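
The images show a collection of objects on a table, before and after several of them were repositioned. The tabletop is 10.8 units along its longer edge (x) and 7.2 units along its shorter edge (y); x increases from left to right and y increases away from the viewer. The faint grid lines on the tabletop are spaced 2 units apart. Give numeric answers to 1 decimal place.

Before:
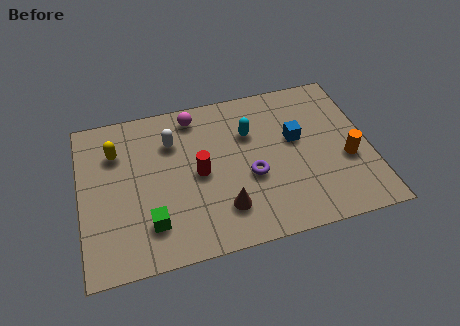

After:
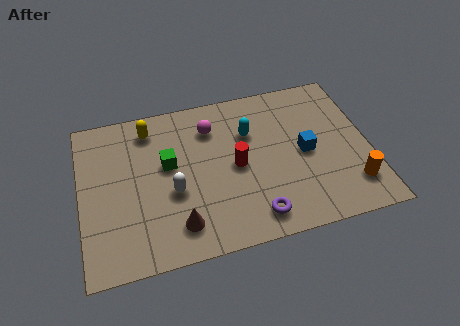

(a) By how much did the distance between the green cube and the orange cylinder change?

-0.3

They were about 7.5 units apart before and 7.2 after — 0.3 units closer together.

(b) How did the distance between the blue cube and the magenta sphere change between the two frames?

-0.3

The distance was about 4.2 in the first image and 3.9 in the second, so they moved 0.3 units closer together.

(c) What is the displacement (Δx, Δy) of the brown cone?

(-1.7, -0.3)

The brown cone started near (5.2, 1.7) and ended near (3.5, 1.4).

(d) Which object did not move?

the cyan capsule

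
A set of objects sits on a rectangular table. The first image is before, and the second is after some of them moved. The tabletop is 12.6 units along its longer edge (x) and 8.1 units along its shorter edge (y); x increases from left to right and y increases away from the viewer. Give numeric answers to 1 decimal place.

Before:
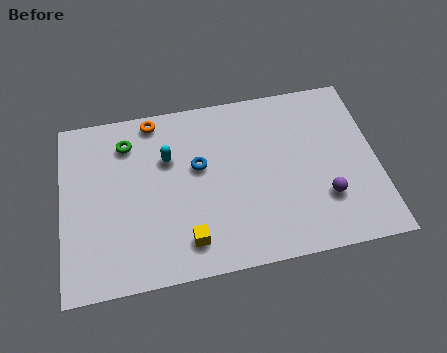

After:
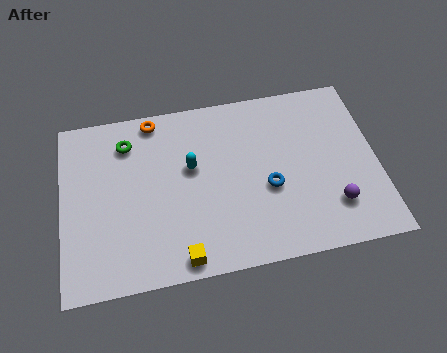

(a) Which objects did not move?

the orange torus and the green torus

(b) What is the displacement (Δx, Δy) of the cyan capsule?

(0.9, -0.6)

The cyan capsule was at about (4.3, 5.4) and moved to about (5.2, 4.8).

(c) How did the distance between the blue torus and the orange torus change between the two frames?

+2.9

They were about 3.0 units apart before and 5.9 after — 2.9 units further apart.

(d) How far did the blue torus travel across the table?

3.1

The blue torus was near (5.5, 4.8) before and (8.2, 3.3) after, so it travelled √(2.7² + 1.5²) ≈ 3.1 units.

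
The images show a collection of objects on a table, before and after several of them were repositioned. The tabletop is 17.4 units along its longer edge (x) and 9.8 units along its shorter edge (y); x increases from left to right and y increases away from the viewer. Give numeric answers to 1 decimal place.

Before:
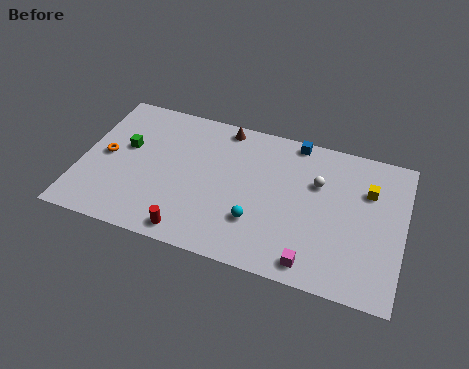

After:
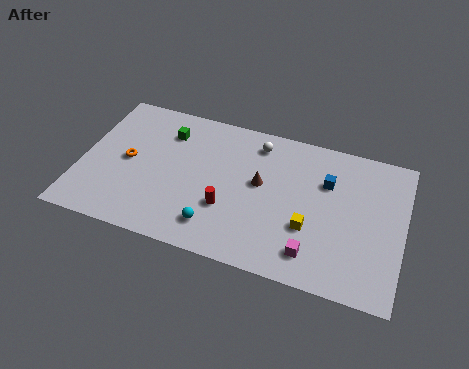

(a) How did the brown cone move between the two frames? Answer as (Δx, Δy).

(2.3, -3.3)

The brown cone was at about (7.4, 8.8) and moved to about (9.7, 5.5).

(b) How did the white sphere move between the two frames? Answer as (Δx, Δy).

(-3.4, 1.7)

From the two frames, the white sphere sits at roughly (12.7, 6.5) before and (9.3, 8.2) after.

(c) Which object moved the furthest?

the yellow cube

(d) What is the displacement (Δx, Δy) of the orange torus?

(1.2, 0.0)

The orange torus started near (1.3, 4.9) and ended near (2.5, 4.9).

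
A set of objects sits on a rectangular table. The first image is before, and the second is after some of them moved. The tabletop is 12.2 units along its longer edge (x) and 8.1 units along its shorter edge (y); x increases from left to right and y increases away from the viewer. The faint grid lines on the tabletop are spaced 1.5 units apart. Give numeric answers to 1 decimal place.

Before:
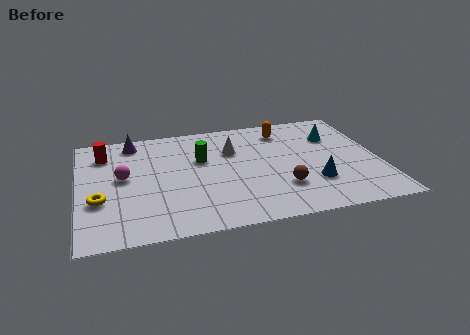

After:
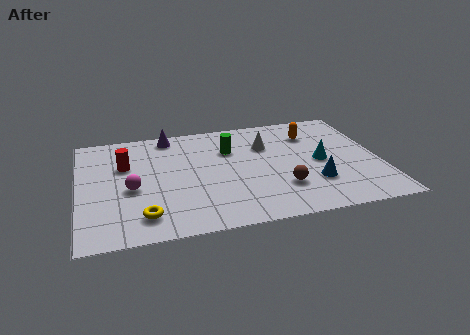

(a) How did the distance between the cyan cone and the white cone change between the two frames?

-1.5

Before: roughly 4.2 units apart; after: 2.7. That's 1.5 units closer together.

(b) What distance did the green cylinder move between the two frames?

1.3

The green cylinder was near (5.0, 5.1) before and (6.2, 5.6) after, so it travelled √(1.2² + 0.5²) ≈ 1.3 units.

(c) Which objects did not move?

the blue cone and the brown sphere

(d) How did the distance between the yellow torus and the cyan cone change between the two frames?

-2.4

The distance was about 10.1 in the first image and 7.7 in the second, so they moved 2.4 units closer together.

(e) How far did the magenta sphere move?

0.9

The magenta sphere was near (1.8, 4.4) before and (2.1, 3.5) after, so it travelled √(0.3² + 0.9²) ≈ 0.9 units.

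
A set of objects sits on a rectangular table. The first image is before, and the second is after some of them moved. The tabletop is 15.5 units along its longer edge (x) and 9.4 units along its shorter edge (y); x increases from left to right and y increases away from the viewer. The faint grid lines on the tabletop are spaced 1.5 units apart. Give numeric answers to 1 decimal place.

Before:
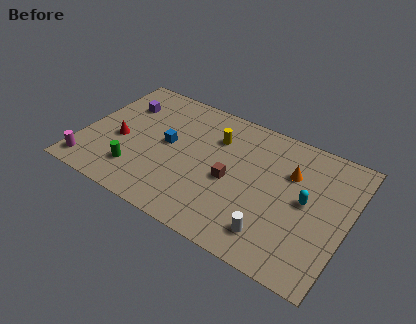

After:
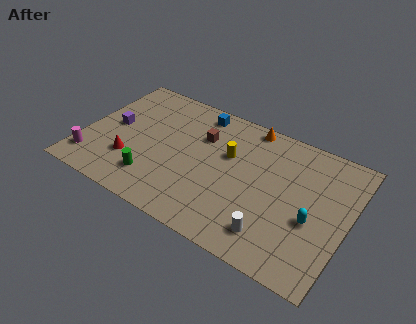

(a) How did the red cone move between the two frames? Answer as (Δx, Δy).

(0.8, -1.2)

The red cone was at about (2.2, 4.0) and moved to about (3.0, 2.8).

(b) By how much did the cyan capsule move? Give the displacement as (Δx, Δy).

(0.5, -1.1)

From the two frames, the cyan capsule sits at roughly (13.1, 4.9) before and (13.6, 3.8) after.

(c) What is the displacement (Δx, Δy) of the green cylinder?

(1.0, -0.1)

The green cylinder started near (3.5, 2.2) and ended near (4.5, 2.1).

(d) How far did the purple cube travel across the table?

1.9

The purple cube moved from about (1.9, 6.8) to (1.6, 4.9), a distance of √(0.3² + 1.9²) ≈ 1.9.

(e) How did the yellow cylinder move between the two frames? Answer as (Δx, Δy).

(0.9, -0.9)

From the two frames, the yellow cylinder sits at roughly (7.5, 6.8) before and (8.4, 5.9) after.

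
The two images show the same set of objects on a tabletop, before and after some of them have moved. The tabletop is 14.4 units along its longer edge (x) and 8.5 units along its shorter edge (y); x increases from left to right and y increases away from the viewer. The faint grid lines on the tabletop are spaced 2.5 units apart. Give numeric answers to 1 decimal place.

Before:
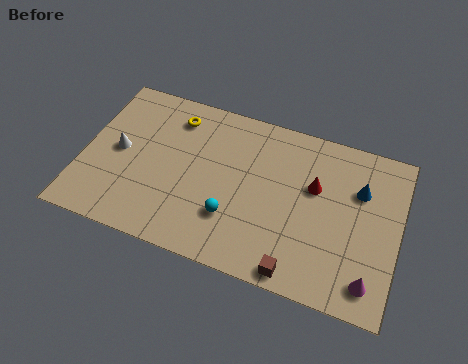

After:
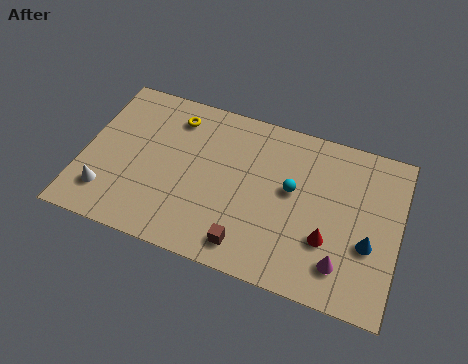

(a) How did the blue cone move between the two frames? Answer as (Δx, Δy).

(0.6, -2.6)

The blue cone was at about (12.5, 5.8) and moved to about (13.1, 3.2).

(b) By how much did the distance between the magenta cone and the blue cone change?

-2.7

They were about 4.5 units apart before and 1.8 after — 2.7 units closer together.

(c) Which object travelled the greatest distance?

the cyan sphere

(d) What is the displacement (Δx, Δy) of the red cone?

(0.8, -2.5)

The red cone was at about (10.5, 5.3) and moved to about (11.3, 2.8).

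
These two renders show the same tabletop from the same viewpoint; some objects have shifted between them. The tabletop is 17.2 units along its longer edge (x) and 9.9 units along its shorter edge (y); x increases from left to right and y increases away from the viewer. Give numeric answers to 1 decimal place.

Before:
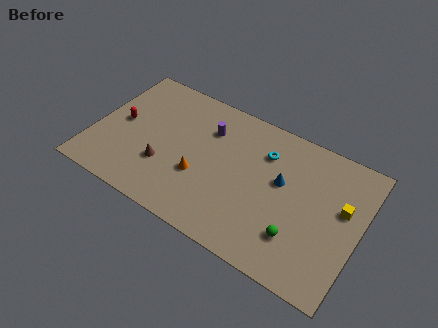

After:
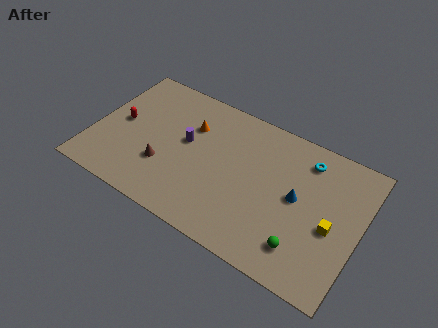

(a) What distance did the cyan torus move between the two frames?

2.7

The cyan torus moved from about (10.8, 7.3) to (13.4, 8.1), a distance of √(2.6² + 0.8²) ≈ 2.7.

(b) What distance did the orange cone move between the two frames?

3.5

The orange cone moved from about (7.1, 3.6) to (6.0, 6.9), a distance of √(1.1² + 3.3²) ≈ 3.5.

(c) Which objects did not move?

the brown cone and the red capsule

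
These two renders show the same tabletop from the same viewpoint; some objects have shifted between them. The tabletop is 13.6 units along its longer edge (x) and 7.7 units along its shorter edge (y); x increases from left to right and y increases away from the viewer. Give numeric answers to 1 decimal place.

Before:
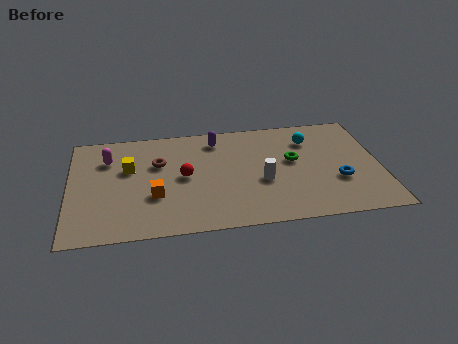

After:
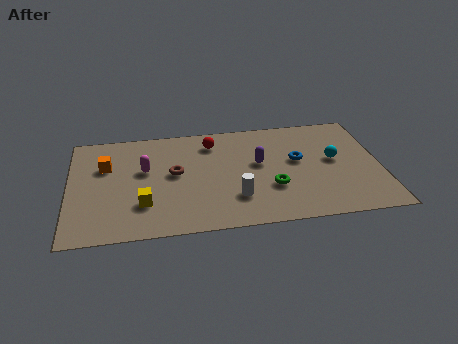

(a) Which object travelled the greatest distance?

the orange cube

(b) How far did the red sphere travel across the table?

2.6

The red sphere was near (5.0, 3.9) before and (6.3, 6.2) after, so it travelled √(1.3² + 2.3²) ≈ 2.6 units.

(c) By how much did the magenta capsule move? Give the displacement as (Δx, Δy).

(1.6, -1.0)

The magenta capsule started near (1.7, 5.6) and ended near (3.3, 4.6).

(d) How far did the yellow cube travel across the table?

2.7

The yellow cube was near (2.6, 4.8) before and (3.2, 2.2) after, so it travelled √(0.6² + 2.6²) ≈ 2.7 units.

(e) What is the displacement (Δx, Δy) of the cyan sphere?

(1.0, -1.6)

The cyan sphere was at about (10.6, 5.8) and moved to about (11.6, 4.2).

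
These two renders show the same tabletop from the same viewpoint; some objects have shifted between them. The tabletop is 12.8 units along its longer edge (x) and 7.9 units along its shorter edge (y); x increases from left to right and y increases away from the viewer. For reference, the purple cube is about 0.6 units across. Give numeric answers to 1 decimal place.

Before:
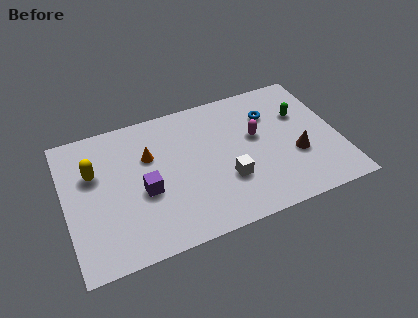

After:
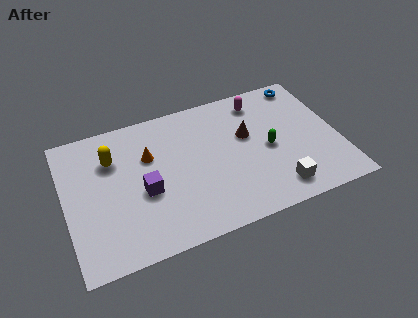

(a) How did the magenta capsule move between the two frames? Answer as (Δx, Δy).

(0.4, 2.0)

The magenta capsule was at about (9.0, 4.6) and moved to about (9.4, 6.6).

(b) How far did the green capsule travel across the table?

2.3

The green capsule moved from about (11.2, 5.2) to (9.5, 3.7), a distance of √(1.7² + 1.5²) ≈ 2.3.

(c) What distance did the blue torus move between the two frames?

2.2

The blue torus was near (9.8, 5.7) before and (11.6, 7.0) after, so it travelled √(1.8² + 1.3²) ≈ 2.2 units.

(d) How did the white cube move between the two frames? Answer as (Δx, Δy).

(2.2, -1.3)

From the two frames, the white cube sits at roughly (7.4, 2.6) before and (9.6, 1.3) after.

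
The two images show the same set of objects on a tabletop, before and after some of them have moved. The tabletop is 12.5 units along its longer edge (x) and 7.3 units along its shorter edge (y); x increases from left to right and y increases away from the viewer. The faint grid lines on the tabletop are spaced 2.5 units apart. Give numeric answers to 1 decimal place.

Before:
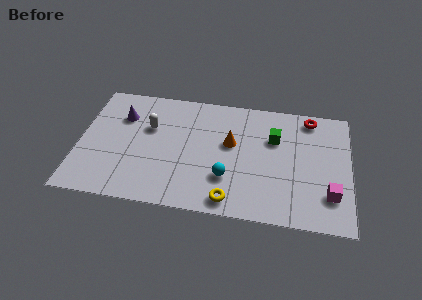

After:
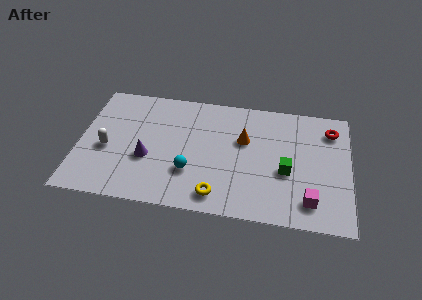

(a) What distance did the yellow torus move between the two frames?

0.6

From (7.1, 0.9) to (6.5, 1.1), the yellow torus covered √(0.6² + 0.2²) ≈ 0.6 units.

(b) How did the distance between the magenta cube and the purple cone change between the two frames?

-2.6

The distance was about 10.2 in the first image and 7.6 in the second, so they moved 2.6 units closer together.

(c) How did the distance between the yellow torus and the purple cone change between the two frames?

-3.0

They were about 6.7 units apart before and 3.7 after — 3.0 units closer together.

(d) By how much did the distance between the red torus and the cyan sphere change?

+1.7

They were about 5.6 units apart before and 7.3 after — 1.7 units further apart.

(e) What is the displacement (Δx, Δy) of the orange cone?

(0.6, 0.3)

The orange cone started near (7.0, 4.3) and ended near (7.6, 4.6).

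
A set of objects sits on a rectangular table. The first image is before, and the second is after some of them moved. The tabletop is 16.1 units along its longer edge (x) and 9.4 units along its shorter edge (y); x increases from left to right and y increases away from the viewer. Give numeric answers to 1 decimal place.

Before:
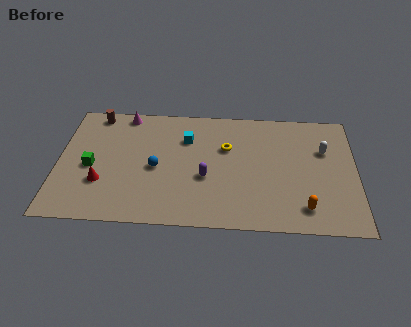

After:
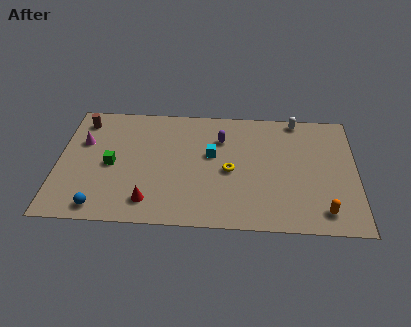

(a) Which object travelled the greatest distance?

the blue sphere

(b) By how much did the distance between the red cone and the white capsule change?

-1.9

They were about 12.4 units apart before and 10.5 after — 1.9 units closer together.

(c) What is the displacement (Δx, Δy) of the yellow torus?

(0.2, -1.8)

The yellow torus started near (9.1, 6.1) and ended near (9.3, 4.3).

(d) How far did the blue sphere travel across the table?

4.3

The blue sphere was near (5.3, 4.3) before and (2.4, 1.1) after, so it travelled √(2.9² + 3.2²) ≈ 4.3 units.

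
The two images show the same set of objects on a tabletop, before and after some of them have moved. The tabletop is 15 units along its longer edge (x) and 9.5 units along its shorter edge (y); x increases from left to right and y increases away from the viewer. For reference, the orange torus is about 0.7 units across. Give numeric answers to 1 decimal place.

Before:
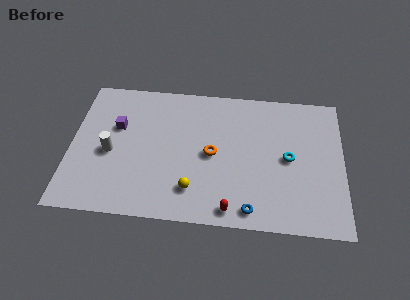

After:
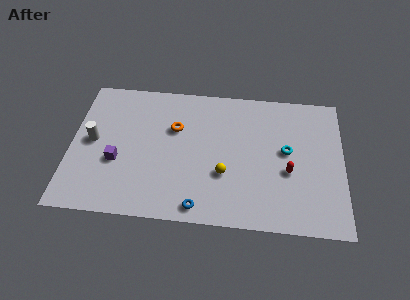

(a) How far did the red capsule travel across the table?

4.2

The red capsule moved from about (8.9, 1.0) to (12.0, 3.8), a distance of √(3.1² + 2.8²) ≈ 4.2.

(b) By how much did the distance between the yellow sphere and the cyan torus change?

-1.9

They were about 5.8 units apart before and 3.9 after — 1.9 units closer together.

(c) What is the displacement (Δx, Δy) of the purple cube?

(0.1, -2.4)

The purple cube was at about (2.5, 6.0) and moved to about (2.6, 3.6).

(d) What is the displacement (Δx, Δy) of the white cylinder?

(-1.0, 0.7)

From the two frames, the white cylinder sits at roughly (2.2, 4.2) before and (1.2, 4.9) after.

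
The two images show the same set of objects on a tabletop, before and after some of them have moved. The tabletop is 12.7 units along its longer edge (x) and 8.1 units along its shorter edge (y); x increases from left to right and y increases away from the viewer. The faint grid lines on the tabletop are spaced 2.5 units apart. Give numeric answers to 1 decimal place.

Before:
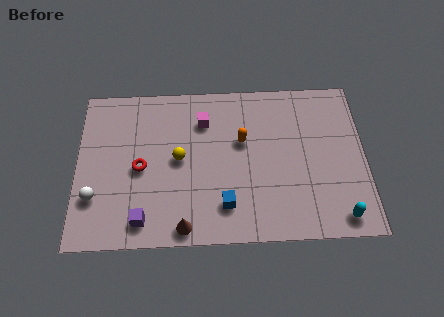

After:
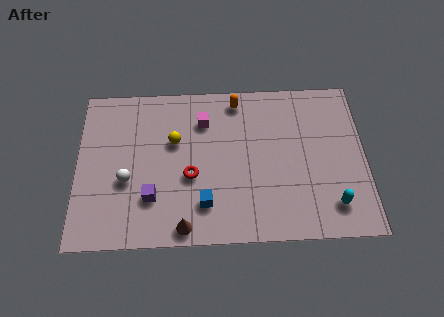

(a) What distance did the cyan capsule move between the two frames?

0.7

The cyan capsule was near (11.5, 1.0) before and (11.2, 1.6) after, so it travelled √(0.3² + 0.6²) ≈ 0.7 units.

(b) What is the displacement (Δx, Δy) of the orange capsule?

(-0.2, 2.1)

From the two frames, the orange capsule sits at roughly (7.3, 5.0) before and (7.1, 7.1) after.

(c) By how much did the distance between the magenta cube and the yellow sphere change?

-0.6

The distance was about 2.2 in the first image and 1.6 in the second, so they moved 0.6 units closer together.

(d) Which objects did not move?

the brown cone and the magenta cube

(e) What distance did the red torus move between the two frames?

2.3

The red torus was near (2.8, 3.8) before and (5.0, 3.3) after, so it travelled √(2.2² + 0.5²) ≈ 2.3 units.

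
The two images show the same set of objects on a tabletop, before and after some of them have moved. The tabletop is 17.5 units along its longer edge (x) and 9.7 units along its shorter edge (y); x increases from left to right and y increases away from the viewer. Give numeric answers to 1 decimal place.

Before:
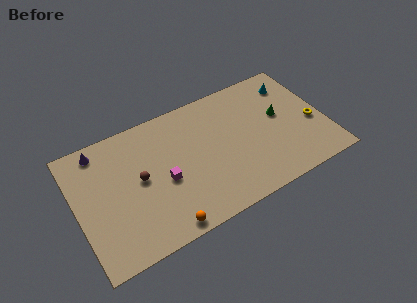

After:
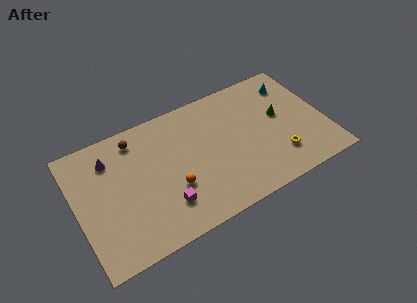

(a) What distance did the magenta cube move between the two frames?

1.8

From (6.0, 4.2) to (5.8, 2.4), the magenta cube covered √(0.2² + 1.8²) ≈ 1.8 units.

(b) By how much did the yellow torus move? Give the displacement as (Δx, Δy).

(-2.7, -1.6)

The yellow torus was at about (16.6, 4.0) and moved to about (13.9, 2.4).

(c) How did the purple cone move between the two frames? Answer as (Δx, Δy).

(0.6, -1.0)

The purple cone started near (2.0, 8.5) and ended near (2.6, 7.5).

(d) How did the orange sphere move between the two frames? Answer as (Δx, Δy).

(1.0, 2.5)

From the two frames, the orange sphere sits at roughly (5.5, 0.9) before and (6.5, 3.4) after.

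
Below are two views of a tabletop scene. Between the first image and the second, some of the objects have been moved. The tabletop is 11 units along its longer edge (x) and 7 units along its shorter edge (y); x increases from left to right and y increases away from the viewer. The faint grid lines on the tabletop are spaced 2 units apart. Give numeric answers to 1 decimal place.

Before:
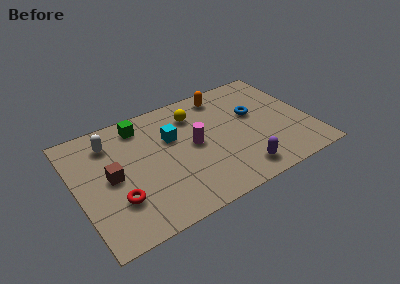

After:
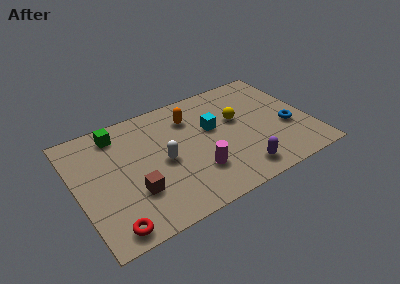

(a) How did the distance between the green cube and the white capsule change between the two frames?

+1.6

Before: roughly 1.6 units apart; after: 3.2. That's 1.6 units further apart.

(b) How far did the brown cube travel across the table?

1.6

The brown cube was near (1.6, 3.5) before and (2.5, 2.2) after, so it travelled √(0.9² + 1.3²) ≈ 1.6 units.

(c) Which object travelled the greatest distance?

the white capsule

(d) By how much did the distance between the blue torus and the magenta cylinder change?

+1.5

They were about 3.1 units apart before and 4.6 after — 1.5 units further apart.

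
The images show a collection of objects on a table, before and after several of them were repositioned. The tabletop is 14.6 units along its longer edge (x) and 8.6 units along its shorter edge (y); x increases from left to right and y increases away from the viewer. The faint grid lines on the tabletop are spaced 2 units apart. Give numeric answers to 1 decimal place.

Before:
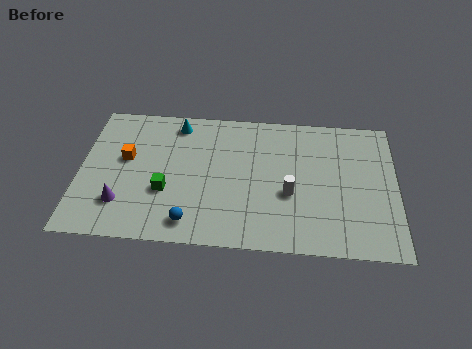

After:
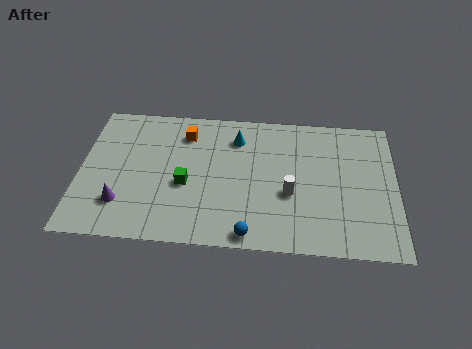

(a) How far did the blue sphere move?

2.7

The blue sphere was near (5.2, 1.3) before and (7.9, 0.8) after, so it travelled √(2.7² + 0.5²) ≈ 2.7 units.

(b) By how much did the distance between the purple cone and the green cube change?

+1.0

Before: roughly 2.2 units apart; after: 3.2. That's 1.0 units further apart.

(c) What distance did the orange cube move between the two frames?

3.2

The orange cube was near (2.1, 5.0) before and (4.8, 6.8) after, so it travelled √(2.7² + 1.8²) ≈ 3.2 units.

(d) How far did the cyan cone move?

2.9

The cyan cone was near (4.4, 7.4) before and (7.2, 6.7) after, so it travelled √(2.8² + 0.7²) ≈ 2.9 units.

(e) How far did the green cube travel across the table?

1.0

The green cube was near (4.0, 3.1) before and (4.9, 3.6) after, so it travelled √(0.9² + 0.5²) ≈ 1.0 units.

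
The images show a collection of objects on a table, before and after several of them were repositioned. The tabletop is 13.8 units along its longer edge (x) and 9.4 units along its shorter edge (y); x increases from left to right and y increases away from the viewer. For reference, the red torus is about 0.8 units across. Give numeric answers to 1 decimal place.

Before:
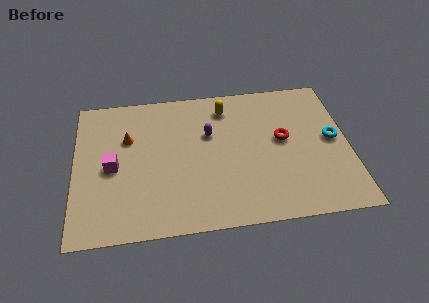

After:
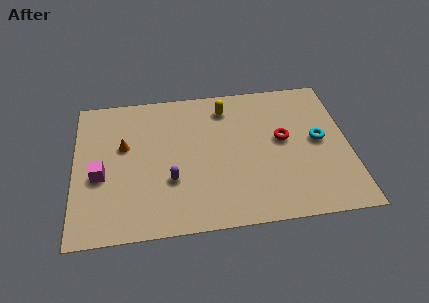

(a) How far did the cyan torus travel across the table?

0.7

The cyan torus was near (13.0, 4.9) before and (12.3, 4.9) after, so it travelled √(0.7² + 0.0²) ≈ 0.7 units.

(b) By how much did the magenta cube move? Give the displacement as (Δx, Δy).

(-0.6, -0.5)

The magenta cube was at about (1.9, 4.4) and moved to about (1.3, 3.9).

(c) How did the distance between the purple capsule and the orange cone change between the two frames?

-0.7

They were about 4.1 units apart before and 3.4 after — 0.7 units closer together.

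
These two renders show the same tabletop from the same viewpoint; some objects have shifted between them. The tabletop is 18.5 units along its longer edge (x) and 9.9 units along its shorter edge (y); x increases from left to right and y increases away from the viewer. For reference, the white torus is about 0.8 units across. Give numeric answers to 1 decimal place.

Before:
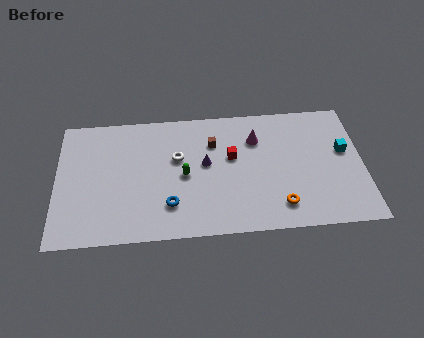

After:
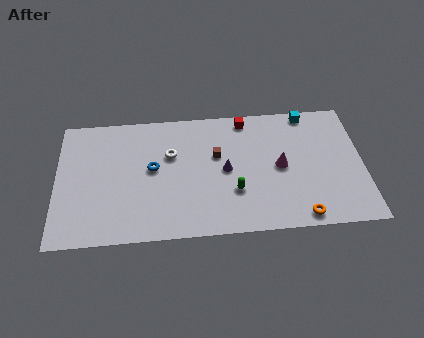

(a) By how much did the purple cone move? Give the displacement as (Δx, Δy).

(1.2, -0.6)

From the two frames, the purple cone sits at roughly (9.0, 5.5) before and (10.2, 4.9) after.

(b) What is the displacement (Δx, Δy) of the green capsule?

(3.0, -1.5)

The green capsule was at about (7.7, 4.7) and moved to about (10.7, 3.2).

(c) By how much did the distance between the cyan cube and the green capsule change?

-2.4

Before: roughly 9.8 units apart; after: 7.4. That's 2.4 units closer together.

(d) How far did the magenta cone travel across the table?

2.7

The magenta cone was near (12.1, 7.2) before and (13.5, 4.9) after, so it travelled √(1.4² + 2.3²) ≈ 2.7 units.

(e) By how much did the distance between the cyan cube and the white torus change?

-1.3

Before: roughly 10.1 units apart; after: 8.8. That's 1.3 units closer together.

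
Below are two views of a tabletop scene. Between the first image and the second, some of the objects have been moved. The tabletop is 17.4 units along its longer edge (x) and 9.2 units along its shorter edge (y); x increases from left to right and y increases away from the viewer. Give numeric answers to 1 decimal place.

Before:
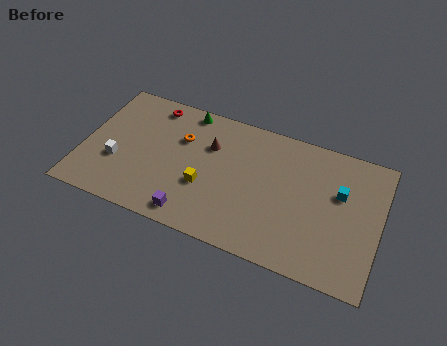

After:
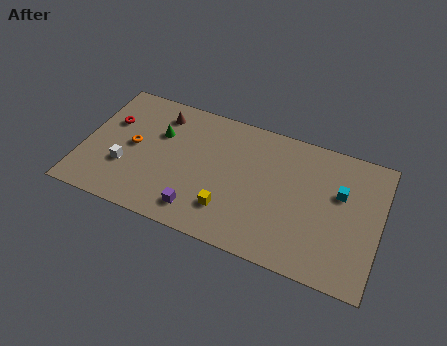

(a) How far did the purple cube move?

0.5

The purple cube moved from about (6.8, 1.2) to (7.1, 1.6), a distance of √(0.3² + 0.4²) ≈ 0.5.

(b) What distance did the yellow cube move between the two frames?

1.9

The yellow cube was near (7.3, 3.4) before and (8.8, 2.3) after, so it travelled √(1.5² + 1.1²) ≈ 1.9 units.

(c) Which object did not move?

the cyan cube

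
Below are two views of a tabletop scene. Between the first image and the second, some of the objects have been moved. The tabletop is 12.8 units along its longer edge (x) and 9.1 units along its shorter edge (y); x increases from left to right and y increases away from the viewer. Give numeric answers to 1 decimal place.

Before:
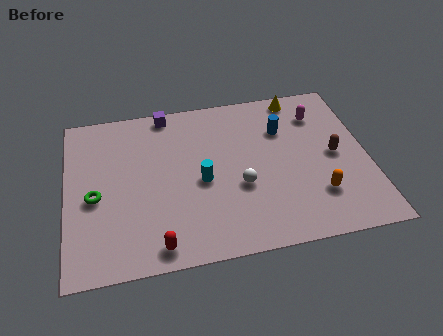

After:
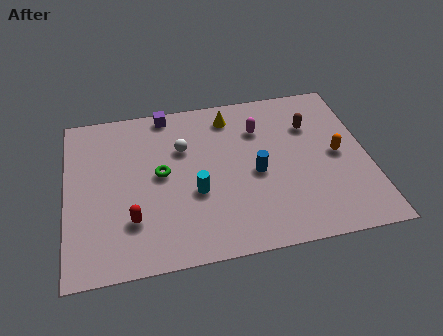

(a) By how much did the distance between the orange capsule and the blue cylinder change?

-0.7

The distance was about 4.2 in the first image and 3.5 in the second, so they moved 0.7 units closer together.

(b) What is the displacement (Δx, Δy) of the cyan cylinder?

(-0.3, -0.6)

From the two frames, the cyan cylinder sits at roughly (5.7, 4.1) before and (5.4, 3.5) after.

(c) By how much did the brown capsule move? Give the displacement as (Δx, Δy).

(-0.9, 1.9)

The brown capsule was at about (11.4, 4.5) and moved to about (10.5, 6.4).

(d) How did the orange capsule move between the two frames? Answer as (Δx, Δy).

(1.0, 2.1)

From the two frames, the orange capsule sits at roughly (10.5, 2.4) before and (11.5, 4.5) after.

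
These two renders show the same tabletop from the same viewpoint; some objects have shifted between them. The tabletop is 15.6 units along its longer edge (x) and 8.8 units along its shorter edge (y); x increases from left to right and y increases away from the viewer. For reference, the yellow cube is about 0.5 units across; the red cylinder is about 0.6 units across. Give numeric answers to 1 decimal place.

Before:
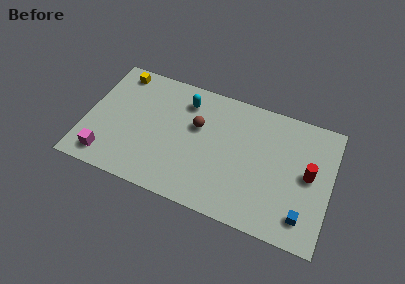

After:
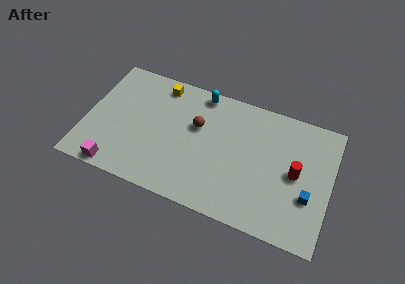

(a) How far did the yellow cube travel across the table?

2.7

From (1.7, 7.7) to (4.4, 7.6), the yellow cube covered √(2.7² + 0.1²) ≈ 2.7 units.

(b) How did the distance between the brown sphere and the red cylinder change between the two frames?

-0.8

They were about 7.3 units apart before and 6.5 after — 0.8 units closer together.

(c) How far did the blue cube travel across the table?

1.4

From (14.1, 1.7) to (14.3, 3.1), the blue cube covered √(0.2² + 1.4²) ≈ 1.4 units.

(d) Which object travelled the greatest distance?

the yellow cube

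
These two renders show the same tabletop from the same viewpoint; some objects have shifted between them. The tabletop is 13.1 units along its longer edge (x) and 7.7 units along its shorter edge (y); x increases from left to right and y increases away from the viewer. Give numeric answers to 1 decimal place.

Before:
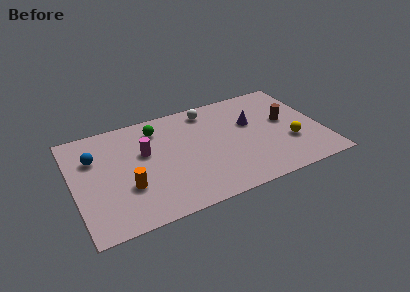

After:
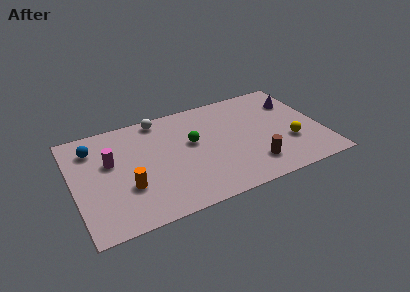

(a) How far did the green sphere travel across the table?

2.4

The green sphere was near (4.6, 6.2) before and (6.3, 4.5) after, so it travelled √(1.7² + 1.7²) ≈ 2.4 units.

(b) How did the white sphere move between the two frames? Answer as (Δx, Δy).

(-2.6, 0.3)

The white sphere started near (7.4, 6.6) and ended near (4.8, 6.9).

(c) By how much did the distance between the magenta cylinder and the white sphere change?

-0.5

The distance was about 4.1 in the first image and 3.6 in the second, so they moved 0.5 units closer together.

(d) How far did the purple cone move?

2.6

The purple cone was near (9.5, 4.8) before and (12.0, 5.6) after, so it travelled √(2.5² + 0.8²) ≈ 2.6 units.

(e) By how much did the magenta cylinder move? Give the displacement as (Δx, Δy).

(-1.8, 0.0)

The magenta cylinder was at about (3.8, 4.7) and moved to about (2.0, 4.7).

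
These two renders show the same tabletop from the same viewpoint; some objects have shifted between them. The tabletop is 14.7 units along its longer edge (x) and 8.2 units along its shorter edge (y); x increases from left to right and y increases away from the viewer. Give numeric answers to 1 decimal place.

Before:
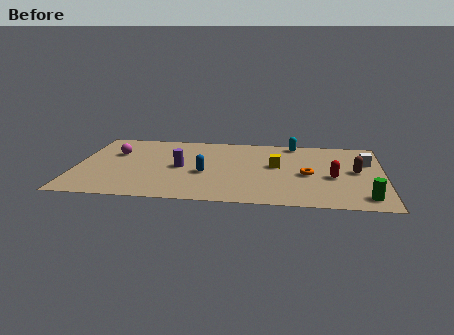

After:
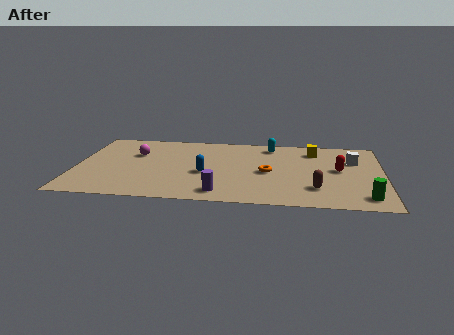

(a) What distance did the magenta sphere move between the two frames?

1.0

The magenta sphere moved from about (1.8, 5.4) to (2.8, 5.4), a distance of √(1.0² + 0.0²) ≈ 1.0.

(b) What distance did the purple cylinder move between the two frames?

3.4

The purple cylinder was near (5.0, 4.0) before and (7.0, 1.2) after, so it travelled √(2.0² + 2.8²) ≈ 3.4 units.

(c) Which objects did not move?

the blue capsule and the green cylinder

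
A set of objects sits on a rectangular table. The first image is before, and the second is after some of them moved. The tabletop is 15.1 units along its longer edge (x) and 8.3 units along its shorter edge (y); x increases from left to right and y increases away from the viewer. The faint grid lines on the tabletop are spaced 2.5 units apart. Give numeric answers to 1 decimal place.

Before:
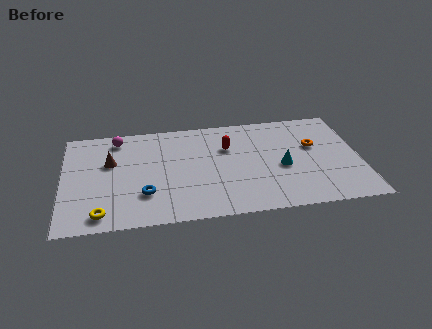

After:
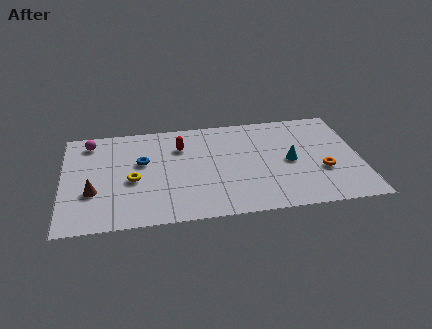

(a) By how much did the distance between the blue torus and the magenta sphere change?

-1.6

They were about 4.9 units apart before and 3.3 after — 1.6 units closer together.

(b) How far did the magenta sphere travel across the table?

1.4

From (2.8, 7.1) to (1.4, 7.0), the magenta sphere covered √(1.4² + 0.1²) ≈ 1.4 units.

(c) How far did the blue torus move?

2.6

The blue torus was near (4.1, 2.4) before and (4.0, 5.0) after, so it travelled √(0.1² + 2.6²) ≈ 2.6 units.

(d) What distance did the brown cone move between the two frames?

2.5

The brown cone moved from about (2.4, 5.2) to (1.5, 2.9), a distance of √(0.9² + 2.3²) ≈ 2.5.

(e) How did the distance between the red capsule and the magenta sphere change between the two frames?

-1.1

The distance was about 5.8 in the first image and 4.7 in the second, so they moved 1.1 units closer together.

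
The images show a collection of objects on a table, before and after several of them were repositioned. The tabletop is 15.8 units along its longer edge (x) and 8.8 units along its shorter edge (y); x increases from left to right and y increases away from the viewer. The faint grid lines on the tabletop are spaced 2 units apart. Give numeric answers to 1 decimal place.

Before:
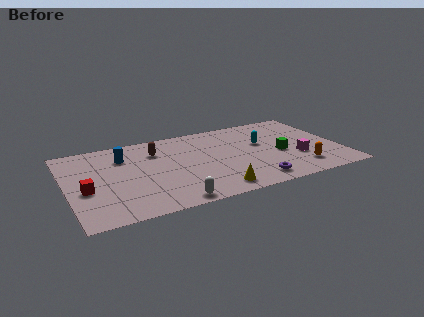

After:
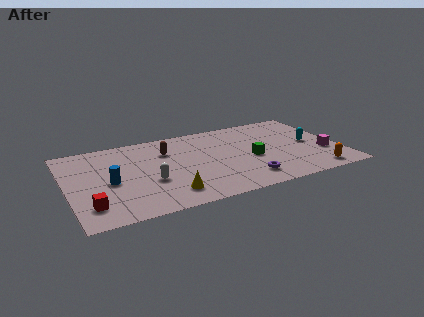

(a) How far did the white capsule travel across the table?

2.7

From (5.6, 0.8) to (4.6, 3.3), the white capsule covered √(1.0² + 2.5²) ≈ 2.7 units.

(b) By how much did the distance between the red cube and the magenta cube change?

+1.5

Before: roughly 12.2 units apart; after: 13.7. That's 1.5 units further apart.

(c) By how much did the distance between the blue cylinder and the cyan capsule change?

+3.7

Before: roughly 8.1 units apart; after: 11.8. That's 3.7 units further apart.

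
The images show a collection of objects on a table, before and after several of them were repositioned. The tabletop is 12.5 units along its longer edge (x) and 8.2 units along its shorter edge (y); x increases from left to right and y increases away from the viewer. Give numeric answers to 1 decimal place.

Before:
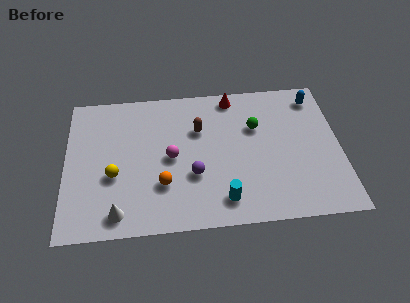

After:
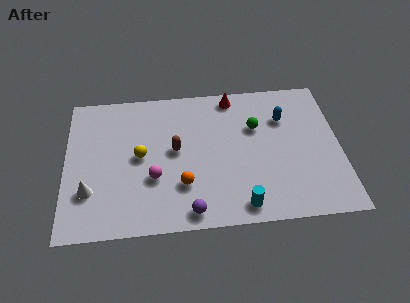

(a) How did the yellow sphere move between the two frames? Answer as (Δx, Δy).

(1.2, 1.0)

The yellow sphere started near (2.2, 3.2) and ended near (3.4, 4.2).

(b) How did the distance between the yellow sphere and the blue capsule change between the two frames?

-3.2

Before: roughly 10.0 units apart; after: 6.8. That's 3.2 units closer together.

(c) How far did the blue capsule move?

1.9

The blue capsule moved from about (11.5, 6.9) to (10.0, 5.8), a distance of √(1.5² + 1.1²) ≈ 1.9.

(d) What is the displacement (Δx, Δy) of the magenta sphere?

(-0.8, -1.1)

The magenta sphere was at about (4.8, 4.0) and moved to about (4.0, 2.9).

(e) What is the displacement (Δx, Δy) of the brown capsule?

(-1.1, -1.1)

The brown capsule started near (6.1, 5.5) and ended near (5.0, 4.4).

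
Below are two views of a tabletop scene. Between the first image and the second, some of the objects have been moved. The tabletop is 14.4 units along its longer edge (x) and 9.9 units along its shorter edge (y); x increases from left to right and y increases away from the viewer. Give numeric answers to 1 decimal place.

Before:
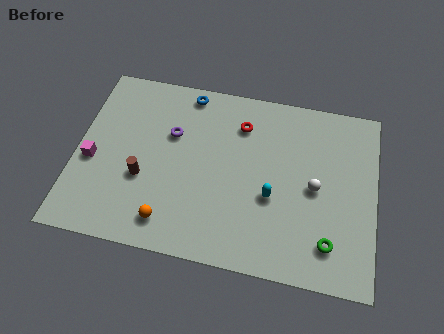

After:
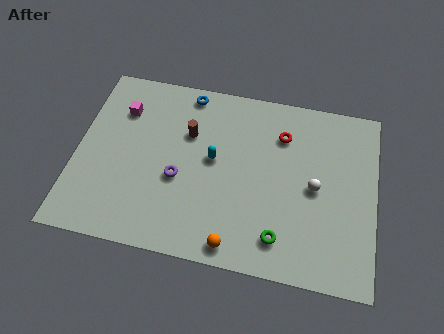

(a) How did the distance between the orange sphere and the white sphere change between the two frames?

-2.3

They were about 7.5 units apart before and 5.2 after — 2.3 units closer together.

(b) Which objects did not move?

the blue torus and the white sphere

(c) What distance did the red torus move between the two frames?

2.0

From (7.8, 7.6) to (9.8, 7.4), the red torus covered √(2.0² + 0.2²) ≈ 2.0 units.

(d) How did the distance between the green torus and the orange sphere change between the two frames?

-5.4

They were about 7.6 units apart before and 2.2 after — 5.4 units closer together.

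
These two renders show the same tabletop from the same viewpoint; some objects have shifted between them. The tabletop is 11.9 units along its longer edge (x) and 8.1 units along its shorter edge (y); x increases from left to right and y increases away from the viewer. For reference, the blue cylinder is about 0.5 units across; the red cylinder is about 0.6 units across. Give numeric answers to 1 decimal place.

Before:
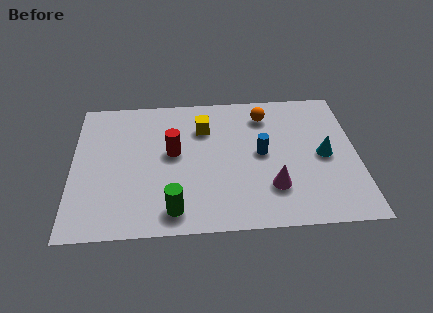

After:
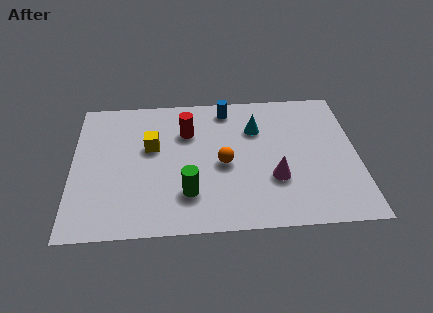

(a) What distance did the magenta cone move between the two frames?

0.5

The magenta cone moved from about (8.3, 2.2) to (8.4, 2.7), a distance of √(0.1² + 0.5²) ≈ 0.5.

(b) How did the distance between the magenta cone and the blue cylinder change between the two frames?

+2.7

The distance was about 2.0 in the first image and 4.7 in the second, so they moved 2.7 units further apart.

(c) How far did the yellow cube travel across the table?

2.4

The yellow cube moved from about (5.5, 5.9) to (3.3, 4.9), a distance of √(2.2² + 1.0²) ≈ 2.4.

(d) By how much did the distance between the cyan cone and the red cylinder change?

-3.4

The distance was about 6.3 in the first image and 2.9 in the second, so they moved 3.4 units closer together.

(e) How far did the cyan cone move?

3.3

From (10.5, 3.9) to (7.7, 5.7), the cyan cone covered √(2.8² + 1.8²) ≈ 3.3 units.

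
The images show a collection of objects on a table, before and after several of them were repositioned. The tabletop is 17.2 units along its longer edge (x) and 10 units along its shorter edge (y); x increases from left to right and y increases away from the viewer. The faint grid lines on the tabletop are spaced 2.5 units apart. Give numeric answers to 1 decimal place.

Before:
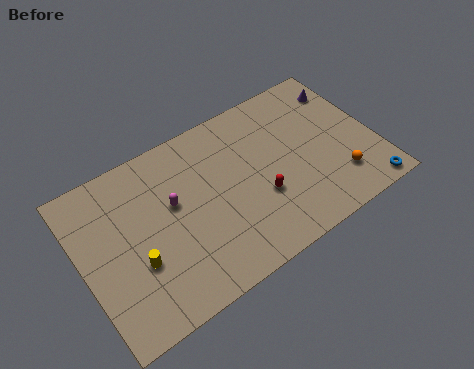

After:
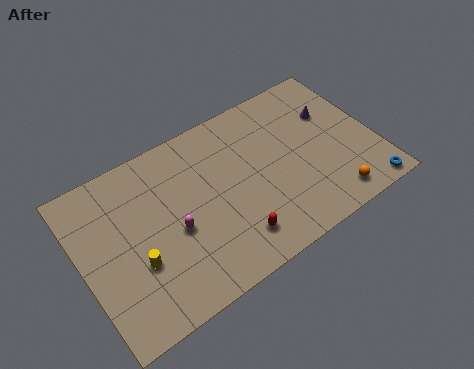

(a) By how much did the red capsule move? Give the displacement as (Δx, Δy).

(-1.9, -1.6)

From the two frames, the red capsule sits at roughly (10.2, 3.6) before and (8.3, 2.0) after.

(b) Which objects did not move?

the yellow cylinder and the blue torus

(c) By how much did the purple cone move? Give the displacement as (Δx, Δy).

(-1.0, -1.2)

The purple cone was at about (16.1, 7.9) and moved to about (15.1, 6.7).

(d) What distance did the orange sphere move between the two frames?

1.2

From (14.7, 2.4) to (14.1, 1.4), the orange sphere covered √(0.6² + 1.0²) ≈ 1.2 units.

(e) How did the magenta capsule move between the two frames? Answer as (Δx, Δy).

(-0.2, -1.6)

The magenta capsule was at about (5.4, 5.9) and moved to about (5.2, 4.3).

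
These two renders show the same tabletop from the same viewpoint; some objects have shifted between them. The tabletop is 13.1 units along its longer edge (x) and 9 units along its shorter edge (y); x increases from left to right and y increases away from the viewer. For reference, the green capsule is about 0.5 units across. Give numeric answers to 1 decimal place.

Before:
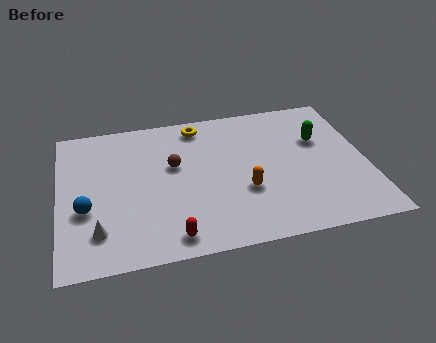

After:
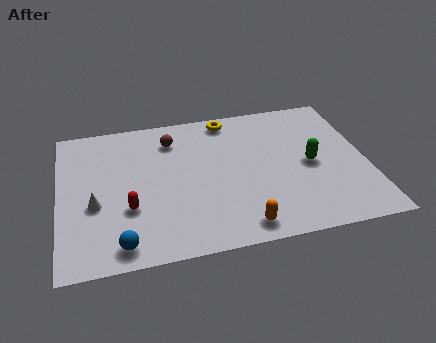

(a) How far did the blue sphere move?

2.7

The blue sphere moved from about (1.1, 3.4) to (2.5, 1.1), a distance of √(1.4² + 2.3²) ≈ 2.7.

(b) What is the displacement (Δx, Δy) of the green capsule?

(-0.5, -1.5)

The green capsule started near (11.2, 5.8) and ended near (10.7, 4.3).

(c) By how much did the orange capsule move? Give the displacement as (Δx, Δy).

(-0.3, -2.1)

The orange capsule started near (7.8, 3.2) and ended near (7.5, 1.1).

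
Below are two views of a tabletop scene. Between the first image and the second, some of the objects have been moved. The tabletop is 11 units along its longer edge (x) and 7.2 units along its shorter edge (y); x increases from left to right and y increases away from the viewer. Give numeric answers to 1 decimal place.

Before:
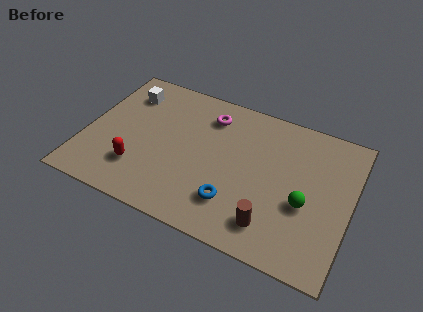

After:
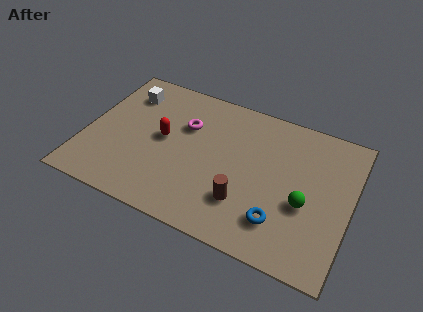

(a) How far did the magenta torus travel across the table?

1.3

The magenta torus moved from about (4.9, 5.7) to (4.0, 4.8), a distance of √(0.9² + 0.9²) ≈ 1.3.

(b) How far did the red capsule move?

2.1

The red capsule was near (2.4, 1.9) before and (3.2, 3.8) after, so it travelled √(0.8² + 1.9²) ≈ 2.1 units.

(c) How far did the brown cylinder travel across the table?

1.3

The brown cylinder moved from about (8.0, 1.4) to (6.8, 2.0), a distance of √(1.2² + 0.6²) ≈ 1.3.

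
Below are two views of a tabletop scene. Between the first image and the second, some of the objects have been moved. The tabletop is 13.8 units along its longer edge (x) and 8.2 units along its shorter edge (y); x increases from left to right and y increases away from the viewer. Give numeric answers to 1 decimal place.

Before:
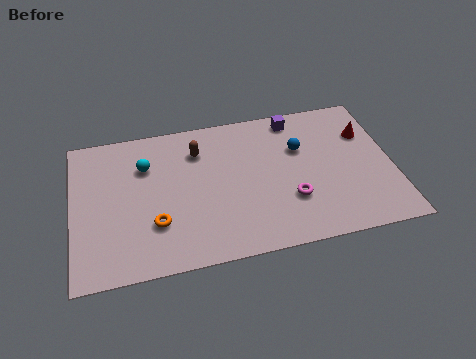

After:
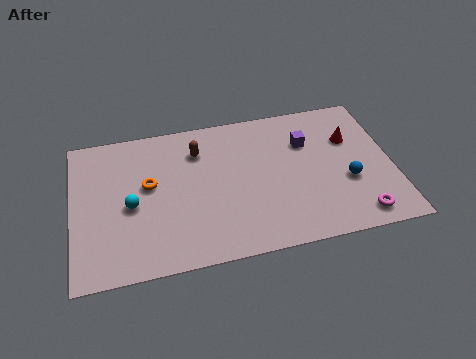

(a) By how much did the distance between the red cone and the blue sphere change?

-0.5

They were about 2.9 units apart before and 2.4 after — 0.5 units closer together.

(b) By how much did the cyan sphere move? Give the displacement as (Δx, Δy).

(-0.7, -2.1)

The cyan sphere started near (3.2, 5.8) and ended near (2.5, 3.7).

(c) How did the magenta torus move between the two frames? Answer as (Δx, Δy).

(2.8, -1.5)

From the two frames, the magenta torus sits at roughly (9.3, 2.6) before and (12.1, 1.1) after.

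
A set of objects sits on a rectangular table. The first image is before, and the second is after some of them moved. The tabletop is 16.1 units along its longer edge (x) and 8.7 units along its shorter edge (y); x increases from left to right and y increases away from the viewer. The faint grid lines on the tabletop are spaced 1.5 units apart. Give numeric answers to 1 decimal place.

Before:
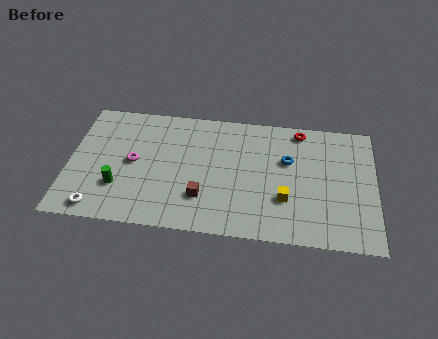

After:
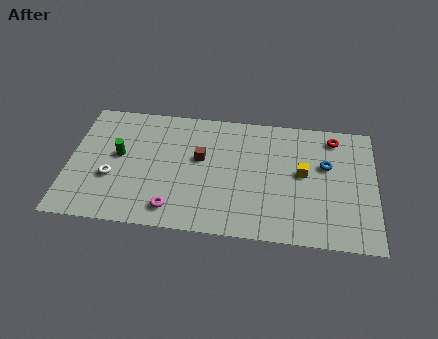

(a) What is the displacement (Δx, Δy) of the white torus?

(0.6, 2.2)

The white torus was at about (1.7, 1.0) and moved to about (2.3, 3.2).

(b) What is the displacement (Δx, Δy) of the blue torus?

(2.0, -0.1)

From the two frames, the blue torus sits at roughly (11.5, 5.5) before and (13.5, 5.4) after.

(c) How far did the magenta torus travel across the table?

3.7

The magenta torus moved from about (3.4, 4.4) to (5.6, 1.4), a distance of √(2.2² + 3.0²) ≈ 3.7.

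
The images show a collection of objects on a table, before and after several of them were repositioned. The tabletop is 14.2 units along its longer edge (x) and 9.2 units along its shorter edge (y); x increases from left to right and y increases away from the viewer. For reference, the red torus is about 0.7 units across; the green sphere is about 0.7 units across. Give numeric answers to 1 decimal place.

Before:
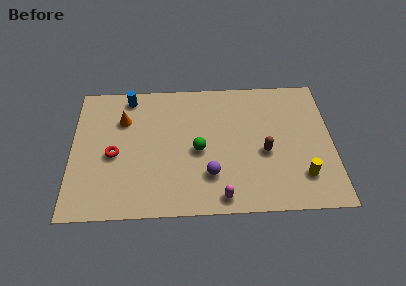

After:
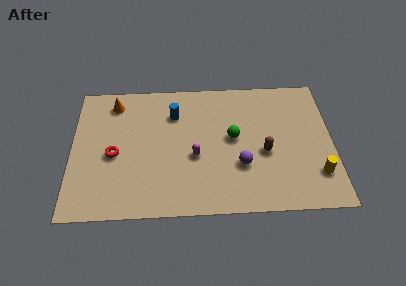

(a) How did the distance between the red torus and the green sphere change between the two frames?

+2.0

The distance was about 4.6 in the first image and 6.6 in the second, so they moved 2.0 units further apart.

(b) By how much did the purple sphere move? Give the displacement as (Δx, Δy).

(1.7, 0.6)

From the two frames, the purple sphere sits at roughly (7.5, 2.5) before and (9.2, 3.1) after.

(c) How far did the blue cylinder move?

2.8

The blue cylinder was near (3.1, 8.1) before and (5.6, 6.8) after, so it travelled √(2.5² + 1.3²) ≈ 2.8 units.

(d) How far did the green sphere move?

2.1

The green sphere moved from about (6.9, 4.2) to (8.8, 5.0), a distance of √(1.9² + 0.8²) ≈ 2.1.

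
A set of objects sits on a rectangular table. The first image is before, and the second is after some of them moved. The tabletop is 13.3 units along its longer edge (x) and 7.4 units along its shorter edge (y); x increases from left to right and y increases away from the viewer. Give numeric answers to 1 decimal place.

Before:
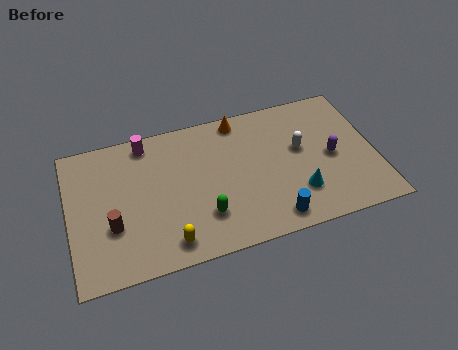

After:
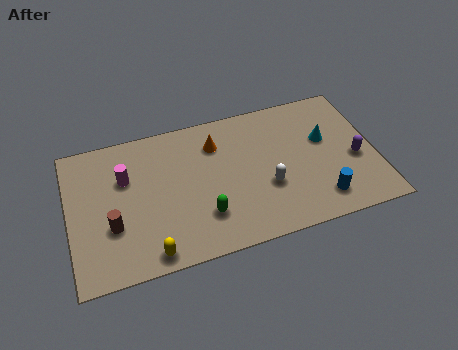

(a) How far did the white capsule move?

2.3

The white capsule was near (10.1, 4.3) before and (8.5, 2.7) after, so it travelled √(1.6² + 1.6²) ≈ 2.3 units.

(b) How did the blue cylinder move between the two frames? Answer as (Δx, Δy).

(2.1, 0.4)

The blue cylinder was at about (8.6, 1.0) and moved to about (10.7, 1.4).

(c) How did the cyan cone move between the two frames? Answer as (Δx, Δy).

(1.4, 2.5)

The cyan cone was at about (9.8, 2.0) and moved to about (11.2, 4.5).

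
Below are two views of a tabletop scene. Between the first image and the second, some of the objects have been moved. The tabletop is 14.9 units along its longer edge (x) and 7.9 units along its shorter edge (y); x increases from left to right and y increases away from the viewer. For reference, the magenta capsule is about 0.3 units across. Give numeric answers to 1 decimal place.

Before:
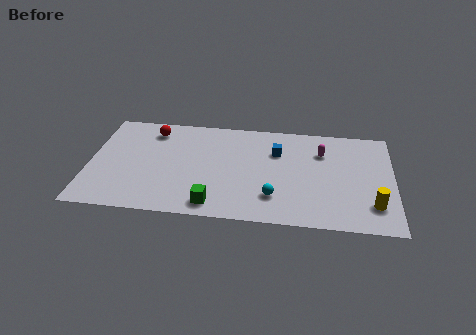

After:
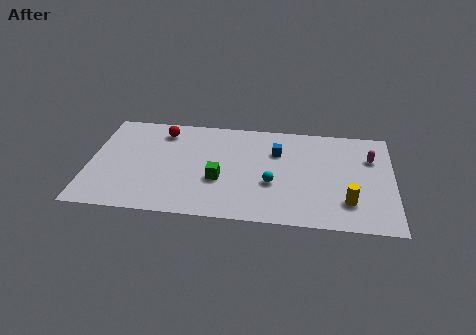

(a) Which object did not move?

the blue cube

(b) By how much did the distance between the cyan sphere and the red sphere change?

-1.1

The distance was about 7.6 in the first image and 6.5 in the second, so they moved 1.1 units closer together.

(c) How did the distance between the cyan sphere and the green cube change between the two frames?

-0.4

They were about 3.0 units apart before and 2.6 after — 0.4 units closer together.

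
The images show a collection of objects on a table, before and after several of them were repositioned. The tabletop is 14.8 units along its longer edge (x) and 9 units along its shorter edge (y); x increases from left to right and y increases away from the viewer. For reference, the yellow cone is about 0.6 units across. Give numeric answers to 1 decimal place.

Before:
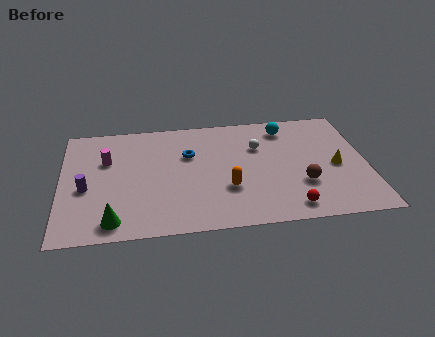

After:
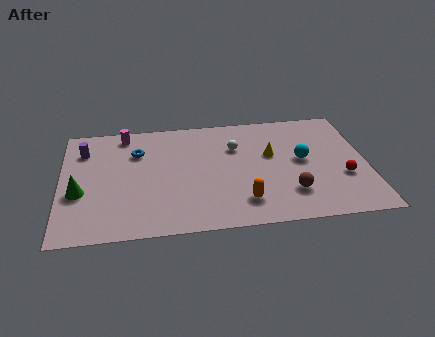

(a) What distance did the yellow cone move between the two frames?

3.4

The yellow cone moved from about (13.3, 4.1) to (10.2, 5.4), a distance of √(3.1² + 1.3²) ≈ 3.4.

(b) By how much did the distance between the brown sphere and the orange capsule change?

-1.3

Before: roughly 3.6 units apart; after: 2.3. That's 1.3 units closer together.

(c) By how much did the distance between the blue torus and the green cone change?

-2.0

The distance was about 6.0 in the first image and 4.0 in the second, so they moved 2.0 units closer together.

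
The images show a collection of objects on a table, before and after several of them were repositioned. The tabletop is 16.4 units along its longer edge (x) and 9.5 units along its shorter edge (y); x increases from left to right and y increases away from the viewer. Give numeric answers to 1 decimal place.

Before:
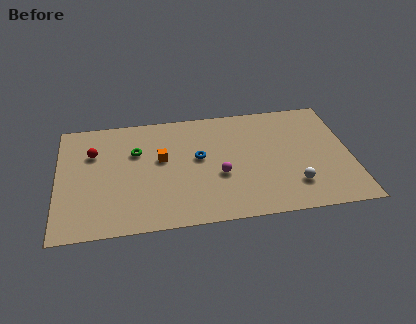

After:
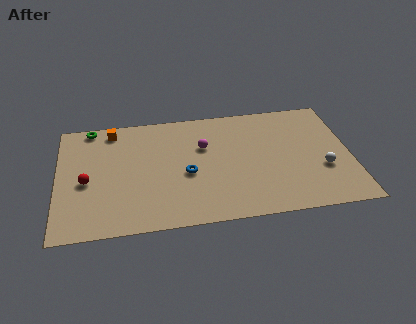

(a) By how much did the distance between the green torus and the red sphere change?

+2.1

The distance was about 2.4 in the first image and 4.5 in the second, so they moved 2.1 units further apart.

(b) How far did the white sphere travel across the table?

2.0

The white sphere moved from about (13.1, 2.3) to (14.8, 3.4), a distance of √(1.7² + 1.1²) ≈ 2.0.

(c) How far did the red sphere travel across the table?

2.3

The red sphere moved from about (2.0, 6.5) to (1.6, 4.2), a distance of √(0.4² + 2.3²) ≈ 2.3.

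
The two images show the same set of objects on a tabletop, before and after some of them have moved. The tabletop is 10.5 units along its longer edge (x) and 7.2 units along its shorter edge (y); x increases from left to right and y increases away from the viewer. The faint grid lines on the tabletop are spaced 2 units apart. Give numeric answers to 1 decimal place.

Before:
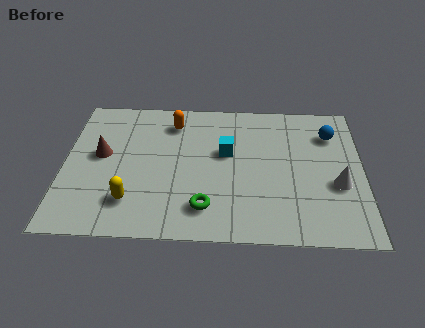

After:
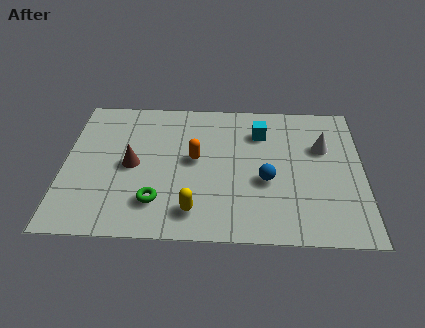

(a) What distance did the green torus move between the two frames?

1.7

The green torus was near (5.0, 1.5) before and (3.3, 1.7) after, so it travelled √(1.7² + 0.2²) ≈ 1.7 units.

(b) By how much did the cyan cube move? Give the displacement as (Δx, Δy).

(1.2, 1.1)

From the two frames, the cyan cube sits at roughly (5.7, 4.3) before and (6.9, 5.4) after.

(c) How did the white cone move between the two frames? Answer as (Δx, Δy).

(-0.5, 1.9)

From the two frames, the white cone sits at roughly (9.6, 2.8) before and (9.1, 4.7) after.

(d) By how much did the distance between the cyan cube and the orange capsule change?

+0.3

They were about 2.4 units apart before and 2.7 after — 0.3 units further apart.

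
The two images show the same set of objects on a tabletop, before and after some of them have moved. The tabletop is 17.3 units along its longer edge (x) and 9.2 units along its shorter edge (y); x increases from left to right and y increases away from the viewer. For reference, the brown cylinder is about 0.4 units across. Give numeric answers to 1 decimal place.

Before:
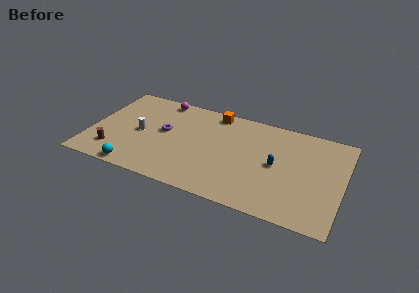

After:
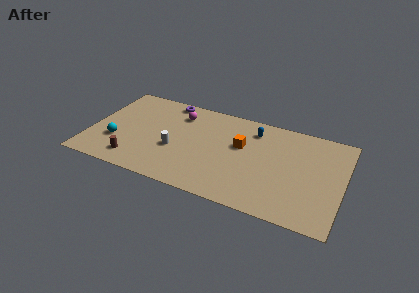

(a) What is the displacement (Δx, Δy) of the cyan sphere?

(-1.6, 2.2)

The cyan sphere started near (3.5, 0.8) and ended near (1.9, 3.0).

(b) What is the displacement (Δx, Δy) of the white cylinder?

(2.5, -0.8)

The white cylinder was at about (3.4, 4.4) and moved to about (5.9, 3.6).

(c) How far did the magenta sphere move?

1.8

The magenta sphere was near (4.4, 8.3) before and (5.8, 7.2) after, so it travelled √(1.4² + 1.1²) ≈ 1.8 units.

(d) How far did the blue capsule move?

3.3

The blue capsule moved from about (12.8, 4.6) to (11.0, 7.4), a distance of √(1.8² + 2.8²) ≈ 3.3.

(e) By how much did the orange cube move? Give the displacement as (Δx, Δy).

(2.1, -2.6)

From the two frames, the orange cube sits at roughly (8.2, 8.2) before and (10.3, 5.6) after.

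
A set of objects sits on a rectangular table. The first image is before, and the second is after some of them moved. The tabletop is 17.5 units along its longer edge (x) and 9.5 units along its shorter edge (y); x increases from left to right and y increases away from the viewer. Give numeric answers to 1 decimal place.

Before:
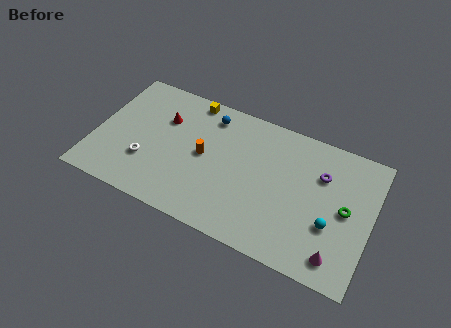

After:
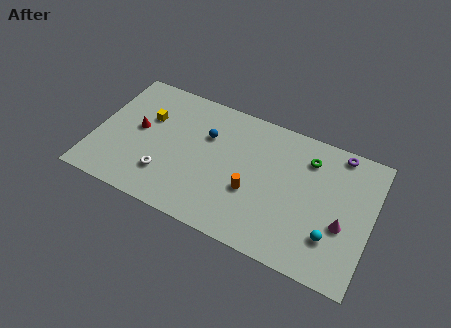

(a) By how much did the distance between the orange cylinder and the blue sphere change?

+1.3

Before: roughly 3.0 units apart; after: 4.3. That's 1.3 units further apart.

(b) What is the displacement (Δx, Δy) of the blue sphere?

(0.0, -1.5)

The blue sphere was at about (6.9, 7.9) and moved to about (6.9, 6.4).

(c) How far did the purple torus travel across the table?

2.2

From (14.2, 6.6) to (15.1, 8.6), the purple torus covered √(0.9² + 2.0²) ≈ 2.2 units.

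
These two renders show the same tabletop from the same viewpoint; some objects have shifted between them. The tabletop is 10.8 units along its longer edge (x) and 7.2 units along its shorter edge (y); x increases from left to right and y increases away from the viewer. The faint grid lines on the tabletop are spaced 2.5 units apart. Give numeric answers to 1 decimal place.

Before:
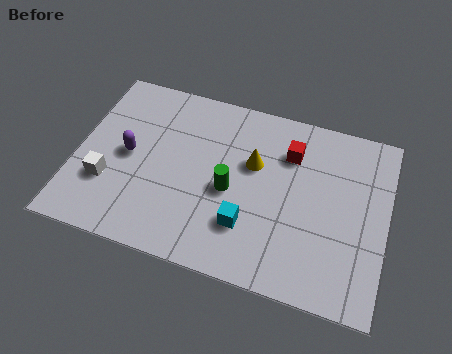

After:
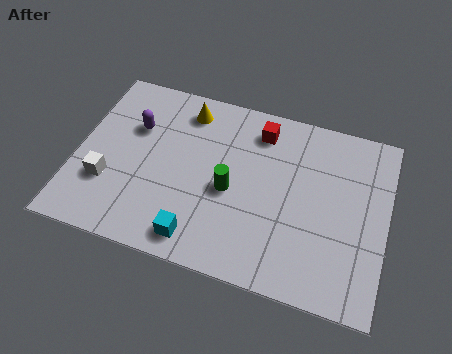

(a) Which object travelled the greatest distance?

the yellow cone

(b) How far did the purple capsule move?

1.2

The purple capsule moved from about (1.8, 3.6) to (1.9, 4.8), a distance of √(0.1² + 1.2²) ≈ 1.2.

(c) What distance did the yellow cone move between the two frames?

2.9

The yellow cone moved from about (6.1, 4.5) to (3.6, 6.0), a distance of √(2.5² + 1.5²) ≈ 2.9.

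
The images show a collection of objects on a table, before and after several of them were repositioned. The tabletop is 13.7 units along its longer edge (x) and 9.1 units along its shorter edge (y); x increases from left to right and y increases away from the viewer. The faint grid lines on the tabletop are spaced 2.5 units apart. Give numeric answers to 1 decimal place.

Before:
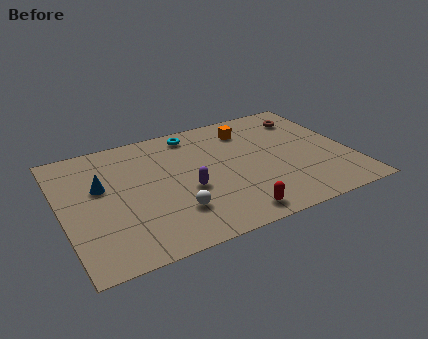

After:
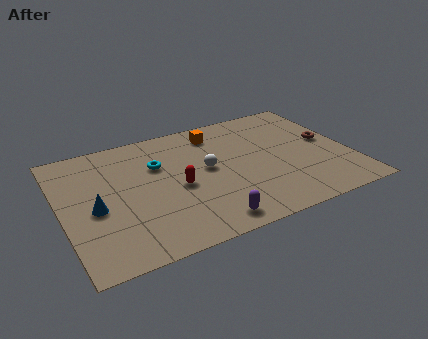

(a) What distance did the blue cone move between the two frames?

1.6

The blue cone moved from about (1.9, 5.5) to (1.5, 4.0), a distance of √(0.4² + 1.5²) ≈ 1.6.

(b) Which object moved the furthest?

the red capsule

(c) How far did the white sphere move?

3.1

From (5.0, 2.4) to (6.9, 4.9), the white sphere covered √(1.9² + 2.5²) ≈ 3.1 units.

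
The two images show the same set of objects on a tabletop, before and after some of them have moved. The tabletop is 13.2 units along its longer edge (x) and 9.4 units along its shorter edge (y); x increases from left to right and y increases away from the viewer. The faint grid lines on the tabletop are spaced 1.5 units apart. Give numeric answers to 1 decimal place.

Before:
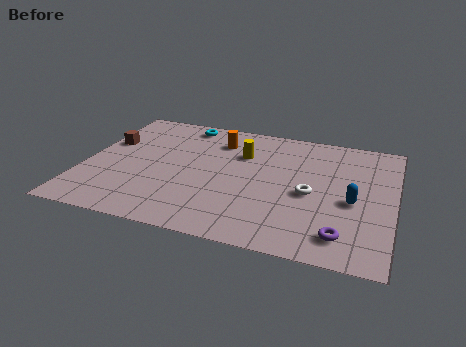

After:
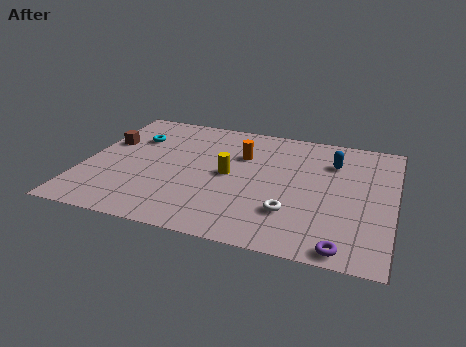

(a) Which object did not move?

the brown cube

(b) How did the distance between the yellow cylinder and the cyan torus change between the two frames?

+1.5

They were about 3.2 units apart before and 4.7 after — 1.5 units further apart.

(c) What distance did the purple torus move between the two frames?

0.8

From (11.2, 1.6) to (11.3, 0.8), the purple torus covered √(0.1² + 0.8²) ≈ 0.8 units.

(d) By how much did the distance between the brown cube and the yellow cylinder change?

-0.3

Before: roughly 5.8 units apart; after: 5.5. That's 0.3 units closer together.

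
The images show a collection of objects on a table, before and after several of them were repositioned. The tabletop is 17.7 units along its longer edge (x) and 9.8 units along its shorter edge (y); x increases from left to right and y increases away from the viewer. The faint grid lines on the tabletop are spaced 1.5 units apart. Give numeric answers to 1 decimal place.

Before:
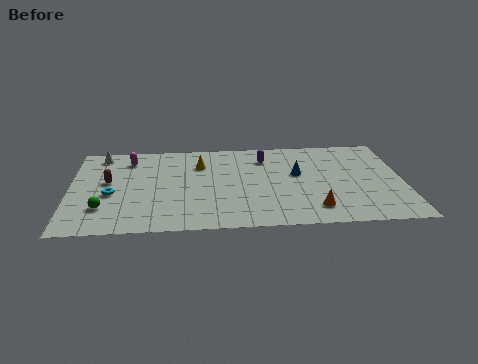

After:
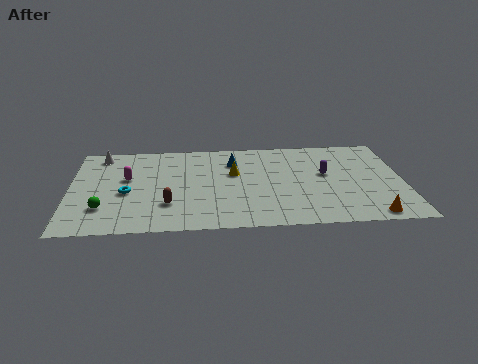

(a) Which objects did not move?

the green sphere and the white cone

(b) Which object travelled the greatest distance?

the brown capsule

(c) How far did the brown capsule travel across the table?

4.2

The brown capsule moved from about (2.0, 5.5) to (5.2, 2.8), a distance of √(3.2² + 2.7²) ≈ 4.2.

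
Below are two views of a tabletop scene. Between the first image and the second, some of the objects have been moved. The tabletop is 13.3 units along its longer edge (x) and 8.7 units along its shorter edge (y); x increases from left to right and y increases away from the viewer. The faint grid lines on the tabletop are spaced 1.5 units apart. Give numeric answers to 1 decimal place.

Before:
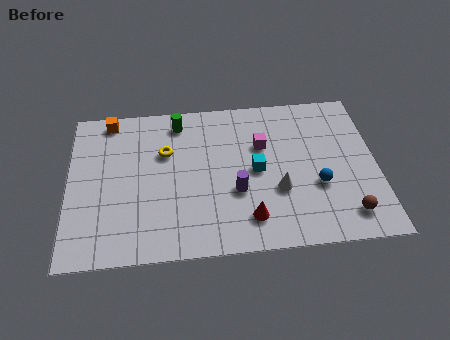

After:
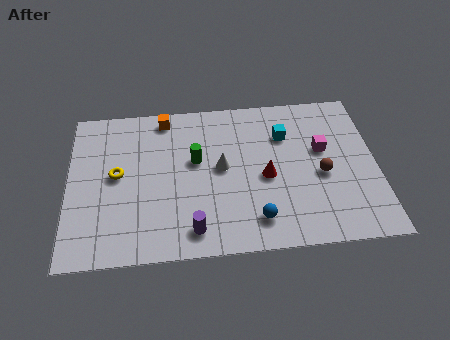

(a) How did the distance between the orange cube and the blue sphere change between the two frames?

-2.8

They were about 10.0 units apart before and 7.2 after — 2.8 units closer together.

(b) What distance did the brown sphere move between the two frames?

2.5

From (11.9, 1.5) to (10.9, 3.8), the brown sphere covered √(1.0² + 2.3²) ≈ 2.5 units.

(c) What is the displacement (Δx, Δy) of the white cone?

(-2.4, 1.5)

From the two frames, the white cone sits at roughly (9.0, 3.1) before and (6.6, 4.6) after.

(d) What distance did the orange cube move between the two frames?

2.4

From (1.8, 7.8) to (4.2, 7.7), the orange cube covered √(2.4² + 0.1²) ≈ 2.4 units.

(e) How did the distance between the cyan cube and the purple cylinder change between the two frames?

+5.0

They were about 1.4 units apart before and 6.4 after — 5.0 units further apart.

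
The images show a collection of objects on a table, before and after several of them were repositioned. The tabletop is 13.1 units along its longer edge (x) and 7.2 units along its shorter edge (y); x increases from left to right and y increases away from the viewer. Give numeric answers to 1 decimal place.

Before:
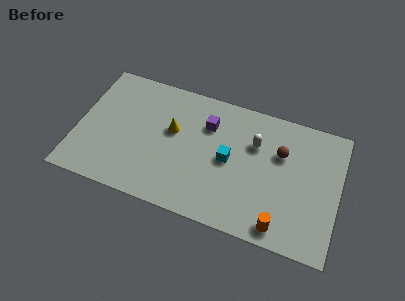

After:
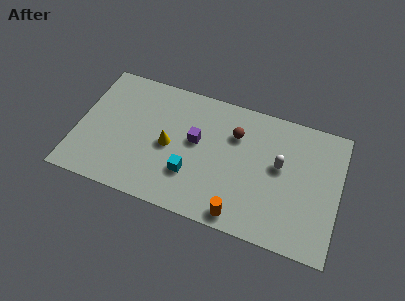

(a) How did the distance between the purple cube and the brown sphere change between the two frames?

-1.6

The distance was about 3.7 in the first image and 2.1 in the second, so they moved 1.6 units closer together.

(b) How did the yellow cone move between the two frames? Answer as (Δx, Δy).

(-0.1, -0.9)

The yellow cone started near (4.7, 4.3) and ended near (4.6, 3.4).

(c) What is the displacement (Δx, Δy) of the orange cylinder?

(-2.0, -0.1)

The orange cylinder was at about (10.4, 0.9) and moved to about (8.4, 0.8).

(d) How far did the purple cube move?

1.2

The purple cube was near (6.4, 5.2) before and (5.9, 4.1) after, so it travelled √(0.5² + 1.1²) ≈ 1.2 units.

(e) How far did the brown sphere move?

2.3

The brown sphere moved from about (10.1, 4.8) to (7.8, 5.1), a distance of √(2.3² + 0.3²) ≈ 2.3.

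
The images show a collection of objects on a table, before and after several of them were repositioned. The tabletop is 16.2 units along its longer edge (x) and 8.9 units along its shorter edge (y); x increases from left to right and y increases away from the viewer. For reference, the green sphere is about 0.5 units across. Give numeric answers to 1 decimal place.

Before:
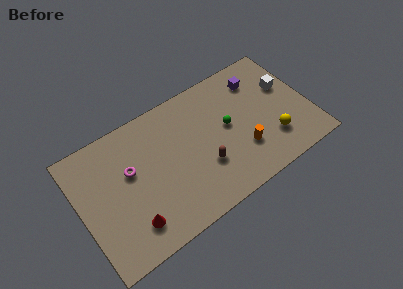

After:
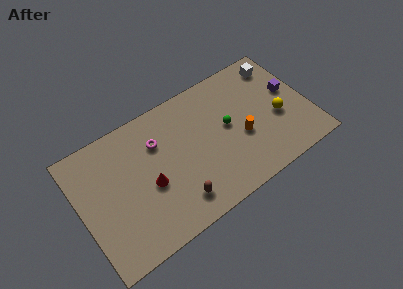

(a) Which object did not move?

the green sphere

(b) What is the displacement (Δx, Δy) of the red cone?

(1.6, 1.9)

The red cone started near (3.1, 1.9) and ended near (4.7, 3.8).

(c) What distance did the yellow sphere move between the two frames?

1.5

The yellow sphere was near (13.3, 2.4) before and (14.0, 3.7) after, so it travelled √(0.7² + 1.3²) ≈ 1.5 units.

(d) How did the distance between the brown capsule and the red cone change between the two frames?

-2.9

They were about 5.5 units apart before and 2.6 after — 2.9 units closer together.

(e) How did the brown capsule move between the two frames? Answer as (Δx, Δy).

(-2.2, -1.3)

The brown capsule started near (8.5, 3.0) and ended near (6.3, 1.7).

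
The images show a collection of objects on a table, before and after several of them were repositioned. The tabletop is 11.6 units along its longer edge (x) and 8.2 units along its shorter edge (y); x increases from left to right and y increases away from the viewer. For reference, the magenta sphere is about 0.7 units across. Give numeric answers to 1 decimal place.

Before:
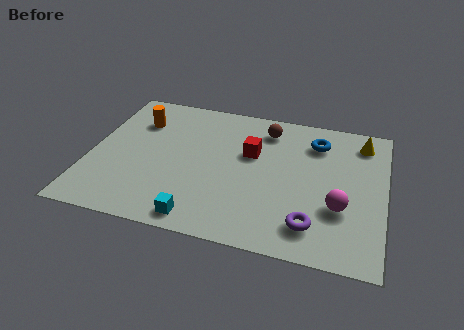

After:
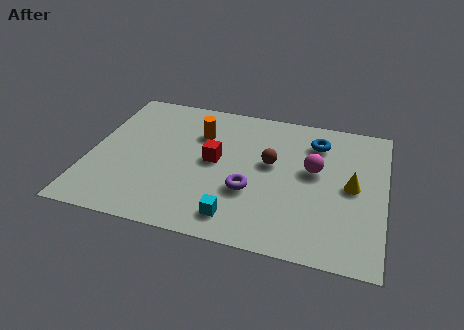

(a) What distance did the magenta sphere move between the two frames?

2.2

The magenta sphere was near (9.9, 2.8) before and (8.8, 4.7) after, so it travelled √(1.1² + 1.9²) ≈ 2.2 units.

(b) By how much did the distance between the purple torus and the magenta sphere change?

+1.4

The distance was about 1.6 in the first image and 3.0 in the second, so they moved 1.4 units further apart.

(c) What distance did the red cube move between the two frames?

1.6

The red cube was near (6.3, 5.1) before and (4.9, 4.3) after, so it travelled √(1.4² + 0.8²) ≈ 1.6 units.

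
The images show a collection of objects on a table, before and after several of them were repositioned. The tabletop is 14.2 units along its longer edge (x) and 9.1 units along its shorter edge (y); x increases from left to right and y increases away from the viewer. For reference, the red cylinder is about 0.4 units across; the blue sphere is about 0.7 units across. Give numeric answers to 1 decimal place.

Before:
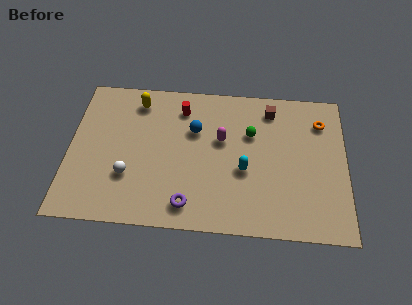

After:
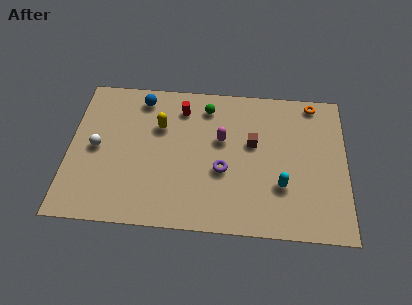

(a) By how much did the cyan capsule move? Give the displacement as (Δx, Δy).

(1.9, -0.8)

From the two frames, the cyan capsule sits at roughly (9.0, 3.7) before and (10.9, 2.9) after.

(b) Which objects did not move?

the red cylinder and the magenta capsule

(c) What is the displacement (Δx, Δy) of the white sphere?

(-1.7, 1.6)

The white sphere started near (3.1, 2.9) and ended near (1.4, 4.5).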